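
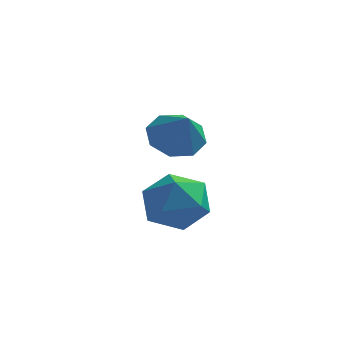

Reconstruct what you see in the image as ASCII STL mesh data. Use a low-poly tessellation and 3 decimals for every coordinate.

solid 
facet normal -0.393 0.538 -0.745
outer loop
vertex 0.961 -1.222 1.118
vertex 0.328 -1.935 0.937
vertex 0.331 -1.148 1.504
endloop
endfacet
facet normal 0.509 0.424 0.749
outer loop
vertex 0.961 -1.222 1.118
vertex 0.331 -1.148 1.504
vertex 0.892 -2.705 2.003
endloop
endfacet
facet normal -0.394 0.538 -0.745
outer loop
vertex 0.331 -1.148 1.504
vertex 0.328 -1.935 0.937
vertex -0.3 -1.535 1.558
endloop
endfacet
facet normal -0.087 0.275 0.957
outer loop
vertex 0.331 -1.148 1.504
vertex -0.3 -1.535 1.558
vertex 0.892 -2.705 2.003
endloop
endfacet
facet normal -0.394 0.538 -0.745
outer loop
vertex -0.3 -1.535 1.558
vertex 0.328 -1.935 0.937
vertex -0.563 -2.156 1.249
endloop
endfacet
facet normal -0.509 -0.201 0.837
outer loop
vertex -0.3 -1.535 1.558
vertex -0.563 -2.156 1.249
vertex 0.892 -2.705 2.003
endloop
endfacet
facet normal -0.394 0.538 -0.745
outer loop
vertex -0.563 -2.156 1.249
vertex 0.328 -1.935 0.937
vertex -0.304 -2.648 0.757
endloop
endfacet
facet normal -0.512 -0.727 0.458
outer loop
vertex -0.563 -2.156 1.249
vertex -0.304 -2.648 0.757
vertex 0.892 -2.705 2.003
endloop
endfacet
facet normal -0.395 0.538 -0.745
outer loop
vertex -0.304 -2.648 0.757
vertex 0.328 -1.935 0.937
vertex 0.325 -2.722 0.37
endloop
endfacet
facet normal -0.091 -0.995 0.042
outer loop
vertex -0.304 -2.648 0.757
vertex 0.325 -2.722 0.37
vertex 0.892 -2.705 2.003
endloop
endfacet
facet normal -0.393 0.539 -0.745
outer loop
vertex 0.325 -2.722 0.37
vertex 0.328 -1.935 0.937
vertex 0.957 -2.336 0.316
endloop
endfacet
facet normal 0.504 -0.848 -0.166
outer loop
vertex 0.325 -2.722 0.37
vertex 0.957 -2.336 0.316
vertex 0.892 -2.705 2.003
endloop
endfacet
facet normal -0.394 0.537 -0.746
outer loop
vertex 0.957 -2.336 0.316
vertex 0.328 -1.935 0.937
vertex 1.22 -1.714 0.625
endloop
endfacet
facet normal 0.928 -0.370 -0.045
outer loop
vertex 0.957 -2.336 0.316
vertex 1.22 -1.714 0.625
vertex 0.892 -2.705 2.003
endloop
endfacet
facet normal -0.394 0.539 -0.745
outer loop
vertex 1.22 -1.714 0.625
vertex 0.328 -1.935 0.937
vertex 0.961 -1.222 1.118
endloop
endfacet
facet normal 0.930 0.156 0.333
outer loop
vertex 1.22 -1.714 0.625
vertex 0.961 -1.222 1.118
vertex 0.892 -2.705 2.003
endloop
endfacet
facet normal -0.418 0.881 0.222
outer loop
vertex 0.401 -0.375 -2.16
vertex -0.707 -0.867 -2.292
vertex -0.159 -0.882 -1.203
endloop
endfacet
facet normal 0.212 0.807 0.551
outer loop
vertex 0.401 -0.375 -2.16
vertex -0.159 -0.882 -1.203
vertex 1.032 -1.072 -1.382
endloop
endfacet
facet normal 0.710 0.702 0.053
outer loop
vertex 0.401 -0.375 -2.16
vertex 1.032 -1.072 -1.382
vertex 1.221 -1.173 -2.583
endloop
endfacet
facet normal 0.390 0.711 -0.585
outer loop
vertex 0.401 -0.375 -2.16
vertex 1.221 -1.173 -2.583
vertex 0.146 -1.046 -3.145
endloop
endfacet
facet normal -0.308 0.822 -0.480
outer loop
vertex 0.401 -0.375 -2.16
vertex 0.146 -1.046 -3.145
vertex -0.707 -0.867 -2.292
endloop
endfacet
facet normal 0.179 0.221 0.959
outer loop
vertex 1.032 -1.072 -1.382
vertex -0.159 -0.882 -1.203
vertex 0.314 -1.994 -1.035
endloop
endfacet
facet normal -0.838 0.341 0.426
outer loop
vertex -0.159 -0.882 -1.203
vertex -0.707 -0.867 -2.292
vertex -0.761 -1.867 -1.597
endloop
endfacet
facet normal -0.659 0.246 -0.711
outer loop
vertex -0.707 -0.867 -2.292
vertex 0.146 -1.046 -3.145
vertex -0.572 -1.968 -2.798
endloop
endfacet
facet normal 0.468 0.066 -0.881
outer loop
vertex 0.146 -1.046 -3.145
vertex 1.221 -1.173 -2.583
vertex 0.619 -2.158 -2.977
endloop
endfacet
facet normal 0.987 0.052 0.151
outer loop
vertex 1.221 -1.173 -2.583
vertex 1.032 -1.072 -1.382
vertex 1.167 -2.173 -1.888
endloop
endfacet
facet normal -0.390 -0.711 0.585
outer loop
vertex 0.059 -2.665 -2.02
vertex 0.314 -1.994 -1.035
vertex -0.761 -1.867 -1.597
endloop
endfacet
facet normal -0.710 -0.702 -0.053
outer loop
vertex 0.059 -2.665 -2.02
vertex -0.761 -1.867 -1.597
vertex -0.572 -1.968 -2.798
endloop
endfacet
facet normal -0.212 -0.807 -0.551
outer loop
vertex 0.059 -2.665 -2.02
vertex -0.572 -1.968 -2.798
vertex 0.619 -2.158 -2.977
endloop
endfacet
facet normal 0.418 -0.881 -0.222
outer loop
vertex 0.059 -2.665 -2.02
vertex 0.619 -2.158 -2.977
vertex 1.167 -2.173 -1.888
endloop
endfacet
facet normal 0.308 -0.822 0.480
outer loop
vertex 0.059 -2.665 -2.02
vertex 1.167 -2.173 -1.888
vertex 0.314 -1.994 -1.035
endloop
endfacet
facet normal -0.468 -0.066 0.881
outer loop
vertex -0.761 -1.867 -1.597
vertex 0.314 -1.994 -1.035
vertex -0.159 -0.882 -1.203
endloop
endfacet
facet normal -0.987 -0.052 -0.151
outer loop
vertex -0.572 -1.968 -2.798
vertex -0.761 -1.867 -1.597
vertex -0.707 -0.867 -2.292
endloop
endfacet
facet normal -0.179 -0.221 -0.959
outer loop
vertex 0.619 -2.158 -2.977
vertex -0.572 -1.968 -2.798
vertex 0.146 -1.046 -3.145
endloop
endfacet
facet normal 0.838 -0.341 -0.426
outer loop
vertex 1.167 -2.173 -1.888
vertex 0.619 -2.158 -2.977
vertex 1.221 -1.173 -2.583
endloop
endfacet
facet normal 0.659 -0.246 0.711
outer loop
vertex 0.314 -1.994 -1.035
vertex 1.167 -2.173 -1.888
vertex 1.032 -1.072 -1.382
endloop
endfacet

endsolid


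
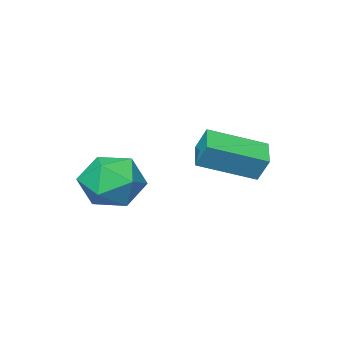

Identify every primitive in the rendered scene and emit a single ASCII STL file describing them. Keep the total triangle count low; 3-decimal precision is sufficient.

solid 
facet normal -0.780 0.526 -0.339
outer loop
vertex -4.143 -0.035 0.232
vertex -3.421 0.784 -0.16
vertex -4.082 -0.51 -0.645
endloop
endfacet
facet normal -0.623 -0.705 0.339
outer loop
vertex -2.459 -1.604 0.06
vertex -4.143 -0.035 0.232
vertex -4.082 -0.51 -0.645
endloop
endfacet
facet normal -0.780 0.526 -0.339
outer loop
vertex -4.082 -0.51 -0.645
vertex -3.421 0.784 -0.16
vertex -3.36 0.308 -1.038
endloop
endfacet
facet normal 0.061 -0.475 -0.878
outer loop
vertex -3.36 0.308 -1.038
vertex -2.459 -1.604 0.06
vertex -4.082 -0.51 -0.645
endloop
endfacet
facet normal -0.062 0.475 0.878
outer loop
vertex -4.143 -0.035 0.232
vertex -1.798 -0.31 0.545
vertex -3.421 0.784 -0.16
endloop
endfacet
facet normal -0.623 -0.705 0.339
outer loop
vertex -2.52 -1.128 0.938
vertex -4.143 -0.035 0.232
vertex -2.459 -1.604 0.06
endloop
endfacet
facet normal -0.061 0.476 0.877
outer loop
vertex -2.52 -1.128 0.938
vertex -1.798 -0.31 0.545
vertex -4.143 -0.035 0.232
endloop
endfacet
facet normal 0.623 0.705 -0.339
outer loop
vertex -3.421 0.784 -0.16
vertex -1.798 -0.31 0.545
vertex -3.36 0.308 -1.038
endloop
endfacet
facet normal 0.062 -0.475 -0.878
outer loop
vertex -1.737 -0.785 -0.332
vertex -2.459 -1.604 0.06
vertex -3.36 0.308 -1.038
endloop
endfacet
facet normal 0.622 0.705 -0.339
outer loop
vertex -3.36 0.308 -1.038
vertex -1.798 -0.31 0.545
vertex -1.737 -0.785 -0.332
endloop
endfacet
facet normal 0.780 -0.526 0.339
outer loop
vertex -1.737 -0.785 -0.332
vertex -2.52 -1.128 0.938
vertex -2.459 -1.604 0.06
endloop
endfacet
facet normal 0.780 -0.526 0.339
outer loop
vertex -1.798 -0.31 0.545
vertex -2.52 -1.128 0.938
vertex -1.737 -0.785 -0.332
endloop
endfacet
facet normal 0.051 0.609 0.792
outer loop
vertex 0.172 -1.52 -0.79
vertex -0.442 -2.297 -0.153
vertex 0.734 -2.357 -0.182
endloop
endfacet
facet normal 0.622 0.688 0.372
outer loop
vertex 0.172 -1.52 -0.79
vertex 0.734 -2.357 -0.182
vertex 1.086 -2.085 -1.273
endloop
endfacet
facet normal 0.395 0.876 -0.277
outer loop
vertex 0.172 -1.52 -0.79
vertex 1.086 -2.085 -1.273
vertex 0.127 -1.857 -1.918
endloop
endfacet
facet normal -0.317 0.912 -0.260
outer loop
vertex 0.172 -1.52 -0.79
vertex 0.127 -1.857 -1.918
vertex -0.817 -1.988 -1.226
endloop
endfacet
facet normal -0.530 0.747 0.401
outer loop
vertex 0.172 -1.52 -0.79
vertex -0.817 -1.988 -1.226
vertex -0.442 -2.297 -0.153
endloop
endfacet
facet normal 0.946 0.055 0.319
outer loop
vertex 1.086 -2.085 -1.273
vertex 0.734 -2.357 -0.182
vertex 1.037 -3.212 -0.934
endloop
endfacet
facet normal 0.021 -0.074 0.997
outer loop
vertex 0.734 -2.357 -0.182
vertex -0.442 -2.297 -0.153
vertex 0.093 -3.343 -0.242
endloop
endfacet
facet normal -0.919 0.150 0.364
outer loop
vertex -0.442 -2.297 -0.153
vertex -0.817 -1.988 -1.226
vertex -0.866 -3.115 -0.887
endloop
endfacet
facet normal -0.574 0.416 -0.705
outer loop
vertex -0.817 -1.988 -1.226
vertex 0.127 -1.857 -1.918
vertex -0.514 -2.843 -1.978
endloop
endfacet
facet normal 0.578 0.358 -0.733
outer loop
vertex 0.127 -1.857 -1.918
vertex 1.086 -2.085 -1.273
vertex 0.662 -2.903 -2.007
endloop
endfacet
facet normal 0.317 -0.912 0.260
outer loop
vertex 0.048 -3.68 -1.37
vertex 1.037 -3.212 -0.934
vertex 0.093 -3.343 -0.242
endloop
endfacet
facet normal -0.395 -0.876 0.277
outer loop
vertex 0.048 -3.68 -1.37
vertex 0.093 -3.343 -0.242
vertex -0.866 -3.115 -0.887
endloop
endfacet
facet normal -0.622 -0.688 -0.372
outer loop
vertex 0.048 -3.68 -1.37
vertex -0.866 -3.115 -0.887
vertex -0.514 -2.843 -1.978
endloop
endfacet
facet normal -0.051 -0.609 -0.792
outer loop
vertex 0.048 -3.68 -1.37
vertex -0.514 -2.843 -1.978
vertex 0.662 -2.903 -2.007
endloop
endfacet
facet normal 0.530 -0.747 -0.401
outer loop
vertex 0.048 -3.68 -1.37
vertex 0.662 -2.903 -2.007
vertex 1.037 -3.212 -0.934
endloop
endfacet
facet normal 0.574 -0.416 0.705
outer loop
vertex 0.093 -3.343 -0.242
vertex 1.037 -3.212 -0.934
vertex 0.734 -2.357 -0.182
endloop
endfacet
facet normal -0.578 -0.358 0.733
outer loop
vertex -0.866 -3.115 -0.887
vertex 0.093 -3.343 -0.242
vertex -0.442 -2.297 -0.153
endloop
endfacet
facet normal -0.946 -0.055 -0.319
outer loop
vertex -0.514 -2.843 -1.978
vertex -0.866 -3.115 -0.887
vertex -0.817 -1.988 -1.226
endloop
endfacet
facet normal -0.021 0.074 -0.997
outer loop
vertex 0.662 -2.903 -2.007
vertex -0.514 -2.843 -1.978
vertex 0.127 -1.857 -1.918
endloop
endfacet
facet normal 0.919 -0.150 -0.364
outer loop
vertex 1.037 -3.212 -0.934
vertex 0.662 -2.903 -2.007
vertex 1.086 -2.085 -1.273
endloop
endfacet

endsolid


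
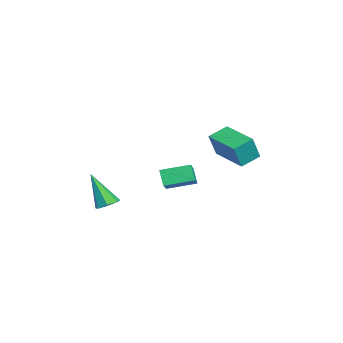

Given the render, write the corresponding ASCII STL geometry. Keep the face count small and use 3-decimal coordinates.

solid 
facet normal -0.803 -0.588 0.102
outer loop
vertex 1.115 1.448 2.35
vertex 0.558 2.283 2.777
vertex 0.701 1.8 1.125
endloop
endfacet
facet normal 0.510 -0.765 -0.392
outer loop
vertex 2.282 2.957 0.923
vertex 1.115 1.448 2.35
vertex 0.701 1.8 1.125
endloop
endfacet
facet normal -0.802 -0.588 0.103
outer loop
vertex 0.701 1.8 1.125
vertex 0.558 2.283 2.777
vertex 0.144 2.634 1.552
endloop
endfacet
facet normal -0.309 0.262 -0.914
outer loop
vertex 0.144 2.634 1.552
vertex 2.282 2.957 0.923
vertex 0.701 1.8 1.125
endloop
endfacet
facet normal 0.308 -0.262 0.914
outer loop
vertex 1.115 1.448 2.35
vertex 2.139 3.44 2.575
vertex 0.558 2.283 2.777
endloop
endfacet
facet normal 0.511 -0.765 -0.392
outer loop
vertex 2.696 2.606 2.148
vertex 1.115 1.448 2.35
vertex 2.282 2.957 0.923
endloop
endfacet
facet normal 0.309 -0.262 0.914
outer loop
vertex 2.696 2.606 2.148
vertex 2.139 3.44 2.575
vertex 1.115 1.448 2.35
endloop
endfacet
facet normal -0.510 0.766 0.392
outer loop
vertex 0.558 2.283 2.777
vertex 2.139 3.44 2.575
vertex 0.144 2.634 1.552
endloop
endfacet
facet normal -0.309 0.262 -0.914
outer loop
vertex 1.725 3.792 1.35
vertex 2.282 2.957 0.923
vertex 0.144 2.634 1.552
endloop
endfacet
facet normal -0.510 0.765 0.392
outer loop
vertex 0.144 2.634 1.552
vertex 2.139 3.44 2.575
vertex 1.725 3.792 1.35
endloop
endfacet
facet normal 0.802 0.588 -0.103
outer loop
vertex 1.725 3.792 1.35
vertex 2.696 2.606 2.148
vertex 2.282 2.957 0.923
endloop
endfacet
facet normal 0.802 0.588 -0.102
outer loop
vertex 2.139 3.44 2.575
vertex 2.696 2.606 2.148
vertex 1.725 3.792 1.35
endloop
endfacet
facet normal -0.505 -0.220 0.834
outer loop
vertex 0.97 -0.793 0.135
vertex 0.884 0.648 0.463
vertex -0.064 -0.717 -0.471
endloop
endfacet
facet normal 0.058 -0.973 -0.222
outer loop
vertex 0.416 -0.508 -1.263
vertex 0.97 -0.793 0.135
vertex -0.064 -0.717 -0.471
endloop
endfacet
facet normal -0.505 -0.221 0.835
outer loop
vertex -0.064 -0.717 -0.471
vertex 0.884 0.648 0.463
vertex -0.15 0.724 -0.142
endloop
endfacet
facet normal -0.861 0.064 -0.505
outer loop
vertex -0.15 0.724 -0.142
vertex 0.416 -0.508 -1.263
vertex -0.064 -0.717 -0.471
endloop
endfacet
facet normal 0.861 -0.064 0.505
outer loop
vertex 0.97 -0.793 0.135
vertex 1.364 0.857 -0.329
vertex 0.884 0.648 0.463
endloop
endfacet
facet normal 0.058 -0.973 -0.221
outer loop
vertex 1.45 -0.584 -0.658
vertex 0.97 -0.793 0.135
vertex 0.416 -0.508 -1.263
endloop
endfacet
facet normal 0.861 -0.064 0.504
outer loop
vertex 1.45 -0.584 -0.658
vertex 1.364 0.857 -0.329
vertex 0.97 -0.793 0.135
endloop
endfacet
facet normal -0.058 0.973 0.222
outer loop
vertex 0.884 0.648 0.463
vertex 1.364 0.857 -0.329
vertex -0.15 0.724 -0.142
endloop
endfacet
facet normal -0.861 0.063 -0.504
outer loop
vertex 0.33 0.933 -0.935
vertex 0.416 -0.508 -1.263
vertex -0.15 0.724 -0.142
endloop
endfacet
facet normal -0.058 0.973 0.221
outer loop
vertex -0.15 0.724 -0.142
vertex 1.364 0.857 -0.329
vertex 0.33 0.933 -0.935
endloop
endfacet
facet normal 0.505 0.220 -0.835
outer loop
vertex 0.33 0.933 -0.935
vertex 1.45 -0.584 -0.658
vertex 0.416 -0.508 -1.263
endloop
endfacet
facet normal 0.505 0.221 -0.834
outer loop
vertex 1.364 0.857 -0.329
vertex 1.45 -0.584 -0.658
vertex 0.33 0.933 -0.935
endloop
endfacet
facet normal 0.224 0.410 -0.884
outer loop
vertex 3.715 -3.41 -1.215
vertex 3.276 -2.995 -1.134
vertex 3.863 -2.964 -0.971
endloop
endfacet
facet normal 0.837 -0.449 0.313
outer loop
vertex 3.715 -3.41 -1.215
vertex 3.863 -2.964 -0.971
vertex 2.844 -3.785 0.574
endloop
endfacet
facet normal 0.224 0.409 -0.885
outer loop
vertex 3.863 -2.964 -0.971
vertex 3.276 -2.995 -1.134
vertex 3.568 -2.541 -0.85
endloop
endfacet
facet normal 0.708 0.313 0.633
outer loop
vertex 3.863 -2.964 -0.971
vertex 3.568 -2.541 -0.85
vertex 2.844 -3.785 0.574
endloop
endfacet
facet normal 0.223 0.410 -0.884
outer loop
vertex 3.568 -2.541 -0.85
vertex 3.276 -2.995 -1.134
vertex 3.054 -2.46 -0.942
endloop
endfacet
facet normal 0.001 0.753 0.658
outer loop
vertex 3.568 -2.541 -0.85
vertex 3.054 -2.46 -0.942
vertex 2.844 -3.785 0.574
endloop
endfacet
facet normal 0.223 0.410 -0.884
outer loop
vertex 3.054 -2.46 -0.942
vertex 3.276 -2.995 -1.134
vertex 2.706 -2.782 -1.179
endloop
endfacet
facet normal -0.754 0.543 0.370
outer loop
vertex 3.054 -2.46 -0.942
vertex 2.706 -2.782 -1.179
vertex 2.844 -3.785 0.574
endloop
endfacet
facet normal 0.223 0.410 -0.884
outer loop
vertex 2.706 -2.782 -1.179
vertex 3.276 -2.995 -1.134
vertex 2.788 -3.264 -1.382
endloop
endfacet
facet normal -0.987 -0.162 -0.015
outer loop
vertex 2.706 -2.782 -1.179
vertex 2.788 -3.264 -1.382
vertex 2.844 -3.785 0.574
endloop
endfacet
facet normal 0.225 0.408 -0.885
outer loop
vertex 2.788 -3.264 -1.382
vertex 3.276 -2.995 -1.134
vertex 3.237 -3.544 -1.397
endloop
endfacet
facet normal -0.523 -0.827 -0.205
outer loop
vertex 2.788 -3.264 -1.382
vertex 3.237 -3.544 -1.397
vertex 2.844 -3.785 0.574
endloop
endfacet
facet normal 0.223 0.408 -0.885
outer loop
vertex 3.237 -3.544 -1.397
vertex 3.276 -2.995 -1.134
vertex 3.715 -3.41 -1.215
endloop
endfacet
facet normal 0.290 -0.955 -0.059
outer loop
vertex 3.237 -3.544 -1.397
vertex 3.715 -3.41 -1.215
vertex 2.844 -3.785 0.574
endloop
endfacet

endsolid


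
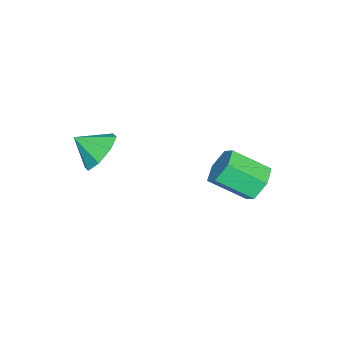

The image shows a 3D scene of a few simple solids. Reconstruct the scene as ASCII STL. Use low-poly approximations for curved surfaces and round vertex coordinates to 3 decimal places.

solid 
facet normal -0.205 0.822 -0.530
outer loop
vertex -1.034 2.88 -3.394
vertex -1.405 3.233 -2.703
vertex -0.565 3.35 -2.847
endloop
endfacet
facet normal 0.813 -0.159 -0.561
outer loop
vertex -1.034 2.88 -3.394
vertex -0.565 3.35 -2.847
vertex -0.684 1.473 -2.488
endloop
endfacet
facet normal 0.813 -0.159 -0.560
outer loop
vertex -0.684 1.473 -2.488
vertex -0.565 3.35 -2.847
vertex -0.215 1.943 -1.94
endloop
endfacet
facet normal 0.204 -0.823 0.531
outer loop
vertex -0.684 1.473 -2.488
vertex -0.215 1.943 -1.94
vertex -1.055 1.827 -1.797
endloop
endfacet
facet normal -0.205 0.822 -0.530
outer loop
vertex -0.565 3.35 -2.847
vertex -1.405 3.233 -2.703
vertex -0.936 3.703 -2.156
endloop
endfacet
facet normal 0.879 0.393 0.271
outer loop
vertex -0.565 3.35 -2.847
vertex -0.936 3.703 -2.156
vertex -0.215 1.943 -1.94
endloop
endfacet
facet normal 0.879 0.393 0.271
outer loop
vertex -0.215 1.943 -1.94
vertex -0.936 3.703 -2.156
vertex -0.586 2.296 -1.249
endloop
endfacet
facet normal 0.204 -0.823 0.530
outer loop
vertex -0.215 1.943 -1.94
vertex -0.586 2.296 -1.249
vertex -1.055 1.827 -1.797
endloop
endfacet
facet normal -0.205 0.822 -0.531
outer loop
vertex -0.936 3.703 -2.156
vertex -1.405 3.233 -2.703
vertex -1.776 3.587 -2.012
endloop
endfacet
facet normal 0.066 0.552 0.831
outer loop
vertex -0.936 3.703 -2.156
vertex -1.776 3.587 -2.012
vertex -0.586 2.296 -1.249
endloop
endfacet
facet normal 0.065 0.552 0.831
outer loop
vertex -0.586 2.296 -1.249
vertex -1.776 3.587 -2.012
vertex -1.426 2.18 -1.106
endloop
endfacet
facet normal 0.204 -0.823 0.530
outer loop
vertex -0.586 2.296 -1.249
vertex -1.426 2.18 -1.106
vertex -1.055 1.827 -1.797
endloop
endfacet
facet normal -0.204 0.823 -0.531
outer loop
vertex -1.776 3.587 -2.012
vertex -1.405 3.233 -2.703
vertex -2.245 3.117 -2.56
endloop
endfacet
facet normal -0.813 0.158 0.560
outer loop
vertex -1.776 3.587 -2.012
vertex -2.245 3.117 -2.56
vertex -1.426 2.18 -1.106
endloop
endfacet
facet normal -0.813 0.159 0.560
outer loop
vertex -1.426 2.18 -1.106
vertex -2.245 3.117 -2.56
vertex -1.895 1.71 -1.653
endloop
endfacet
facet normal 0.205 -0.822 0.530
outer loop
vertex -1.426 2.18 -1.106
vertex -1.895 1.71 -1.653
vertex -1.055 1.827 -1.797
endloop
endfacet
facet normal -0.204 0.823 -0.530
outer loop
vertex -2.245 3.117 -2.56
vertex -1.405 3.233 -2.703
vertex -1.874 2.764 -3.251
endloop
endfacet
facet normal -0.879 -0.393 -0.271
outer loop
vertex -2.245 3.117 -2.56
vertex -1.874 2.764 -3.251
vertex -1.895 1.71 -1.653
endloop
endfacet
facet normal -0.879 -0.393 -0.271
outer loop
vertex -1.895 1.71 -1.653
vertex -1.874 2.764 -3.251
vertex -1.524 1.357 -2.344
endloop
endfacet
facet normal 0.205 -0.822 0.530
outer loop
vertex -1.895 1.71 -1.653
vertex -1.524 1.357 -2.344
vertex -1.055 1.827 -1.797
endloop
endfacet
facet normal -0.204 0.823 -0.530
outer loop
vertex -1.874 2.764 -3.251
vertex -1.405 3.233 -2.703
vertex -1.034 2.88 -3.394
endloop
endfacet
facet normal -0.065 -0.552 -0.831
outer loop
vertex -1.874 2.764 -3.251
vertex -1.034 2.88 -3.394
vertex -1.524 1.357 -2.344
endloop
endfacet
facet normal -0.066 -0.552 -0.831
outer loop
vertex -1.524 1.357 -2.344
vertex -1.034 2.88 -3.394
vertex -0.684 1.473 -2.488
endloop
endfacet
facet normal 0.205 -0.822 0.531
outer loop
vertex -1.524 1.357 -2.344
vertex -0.684 1.473 -2.488
vertex -1.055 1.827 -1.797
endloop
endfacet
facet normal -0.166 0.792 -0.588
outer loop
vertex 3.293 -0.626 1.856
vertex 2.904 -1.181 1.219
vertex 2.592 -0.702 1.952
endloop
endfacet
facet normal 0.134 0.012 0.991
outer loop
vertex 3.293 -0.626 1.856
vertex 2.592 -0.702 1.952
vertex 3.096 -2.099 1.901
endloop
endfacet
facet normal -0.166 0.792 -0.588
outer loop
vertex 2.592 -0.702 1.952
vertex 2.904 -1.181 1.219
vertex 2.073 -1.058 1.619
endloop
endfacet
facet normal -0.435 -0.189 0.880
outer loop
vertex 2.592 -0.702 1.952
vertex 2.073 -1.058 1.619
vertex 3.096 -2.099 1.901
endloop
endfacet
facet normal -0.166 0.792 -0.588
outer loop
vertex 2.073 -1.058 1.619
vertex 2.904 -1.181 1.219
vertex 2.041 -1.486 1.052
endloop
endfacet
facet normal -0.693 -0.556 0.459
outer loop
vertex 2.073 -1.058 1.619
vertex 2.041 -1.486 1.052
vertex 3.096 -2.099 1.901
endloop
endfacet
facet normal -0.166 0.792 -0.588
outer loop
vertex 2.041 -1.486 1.052
vertex 2.904 -1.181 1.219
vertex 2.514 -1.736 0.582
endloop
endfacet
facet normal -0.487 -0.873 -0.025
outer loop
vertex 2.041 -1.486 1.052
vertex 2.514 -1.736 0.582
vertex 3.096 -2.099 1.901
endloop
endfacet
facet normal -0.166 0.792 -0.588
outer loop
vertex 2.514 -1.736 0.582
vertex 2.904 -1.181 1.219
vertex 3.215 -1.66 0.486
endloop
endfacet
facet normal 0.064 -0.955 -0.291
outer loop
vertex 2.514 -1.736 0.582
vertex 3.215 -1.66 0.486
vertex 3.096 -2.099 1.901
endloop
endfacet
facet normal -0.167 0.791 -0.588
outer loop
vertex 3.215 -1.66 0.486
vertex 2.904 -1.181 1.219
vertex 3.734 -1.304 0.818
endloop
endfacet
facet normal 0.632 -0.753 -0.181
outer loop
vertex 3.215 -1.66 0.486
vertex 3.734 -1.304 0.818
vertex 3.096 -2.099 1.901
endloop
endfacet
facet normal -0.166 0.792 -0.587
outer loop
vertex 3.734 -1.304 0.818
vertex 2.904 -1.181 1.219
vertex 3.766 -0.876 1.386
endloop
endfacet
facet normal 0.890 -0.386 0.241
outer loop
vertex 3.734 -1.304 0.818
vertex 3.766 -0.876 1.386
vertex 3.096 -2.099 1.901
endloop
endfacet
facet normal -0.166 0.791 -0.588
outer loop
vertex 3.766 -0.876 1.386
vertex 2.904 -1.181 1.219
vertex 3.293 -0.626 1.856
endloop
endfacet
facet normal 0.684 -0.069 0.726
outer loop
vertex 3.766 -0.876 1.386
vertex 3.293 -0.626 1.856
vertex 3.096 -2.099 1.901
endloop
endfacet

endsolid


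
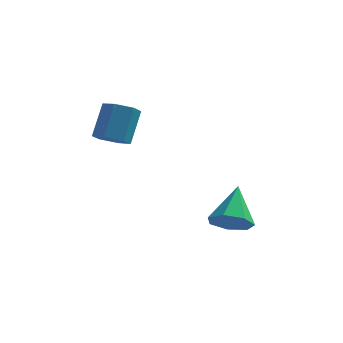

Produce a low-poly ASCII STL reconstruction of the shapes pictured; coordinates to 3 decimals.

solid 
facet normal -0.008 -0.753 -0.657
outer loop
vertex 2.888 -3.91 -3.066
vertex 2.342 -4.385 -2.515
vertex 2.113 -3.805 -3.177
endloop
endfacet
facet normal 0.181 0.890 -0.419
outer loop
vertex 2.888 -3.91 -3.066
vertex 2.113 -3.805 -3.177
vertex 2.358 -2.955 -1.265
endloop
endfacet
facet normal -0.008 -0.754 -0.657
outer loop
vertex 2.113 -3.805 -3.177
vertex 2.342 -4.385 -2.515
vertex 1.511 -4.137 -2.789
endloop
endfacet
facet normal -0.590 0.763 -0.263
outer loop
vertex 2.113 -3.805 -3.177
vertex 1.511 -4.137 -2.789
vertex 2.358 -2.955 -1.265
endloop
endfacet
facet normal -0.008 -0.753 -0.658
outer loop
vertex 1.511 -4.137 -2.789
vertex 2.342 -4.385 -2.515
vertex 1.534 -4.656 -2.195
endloop
endfacet
facet normal -0.914 0.287 0.286
outer loop
vertex 1.511 -4.137 -2.789
vertex 1.534 -4.656 -2.195
vertex 2.358 -2.955 -1.265
endloop
endfacet
facet normal -0.008 -0.752 -0.659
outer loop
vertex 1.534 -4.656 -2.195
vertex 2.342 -4.385 -2.515
vertex 2.166 -4.972 -1.842
endloop
endfacet
facet normal -0.547 -0.182 0.817
outer loop
vertex 1.534 -4.656 -2.195
vertex 2.166 -4.972 -1.842
vertex 2.358 -2.955 -1.265
endloop
endfacet
facet normal -0.009 -0.752 -0.659
outer loop
vertex 2.166 -4.972 -1.842
vertex 2.342 -4.385 -2.515
vertex 2.931 -4.846 -1.996
endloop
endfacet
facet normal 0.234 -0.288 0.929
outer loop
vertex 2.166 -4.972 -1.842
vertex 2.931 -4.846 -1.996
vertex 2.358 -2.955 -1.265
endloop
endfacet
facet normal -0.009 -0.753 -0.658
outer loop
vertex 2.931 -4.846 -1.996
vertex 2.342 -4.385 -2.515
vertex 3.252 -4.373 -2.541
endloop
endfacet
facet normal 0.842 0.047 0.537
outer loop
vertex 2.931 -4.846 -1.996
vertex 3.252 -4.373 -2.541
vertex 2.358 -2.955 -1.265
endloop
endfacet
facet normal -0.009 -0.753 -0.658
outer loop
vertex 3.252 -4.373 -2.541
vertex 2.342 -4.385 -2.515
vertex 2.888 -3.91 -3.066
endloop
endfacet
facet normal 0.818 0.572 -0.063
outer loop
vertex 3.252 -4.373 -2.541
vertex 2.888 -3.91 -3.066
vertex 2.358 -2.955 -1.265
endloop
endfacet
facet normal -0.123 -0.537 -0.835
outer loop
vertex -1.737 -4.258 1.318
vertex -2.311 -3.818 1.12
vertex -1.614 -3.644 0.905
endloop
endfacet
facet normal 0.979 -0.205 -0.014
outer loop
vertex -1.737 -4.258 1.318
vertex -1.614 -3.644 0.905
vertex -1.534 -3.382 2.678
endloop
endfacet
facet normal 0.979 -0.204 -0.014
outer loop
vertex -1.534 -3.382 2.678
vertex -1.614 -3.644 0.905
vertex -1.412 -2.769 2.264
endloop
endfacet
facet normal 0.125 0.538 0.834
outer loop
vertex -1.534 -3.382 2.678
vertex -1.412 -2.769 2.264
vertex -2.109 -2.942 2.48
endloop
endfacet
facet normal -0.123 -0.537 -0.835
outer loop
vertex -1.614 -3.644 0.905
vertex -2.311 -3.818 1.12
vertex -2.188 -3.204 0.707
endloop
endfacet
facet normal 0.631 0.606 -0.484
outer loop
vertex -1.614 -3.644 0.905
vertex -2.188 -3.204 0.707
vertex -1.412 -2.769 2.264
endloop
endfacet
facet normal 0.631 0.606 -0.484
outer loop
vertex -1.412 -2.769 2.264
vertex -2.188 -3.204 0.707
vertex -1.986 -2.329 2.066
endloop
endfacet
facet normal 0.125 0.538 0.834
outer loop
vertex -1.412 -2.769 2.264
vertex -1.986 -2.329 2.066
vertex -2.109 -2.942 2.48
endloop
endfacet
facet normal -0.123 -0.537 -0.835
outer loop
vertex -2.188 -3.204 0.707
vertex -2.311 -3.818 1.12
vertex -2.886 -3.378 0.922
endloop
endfacet
facet normal -0.347 0.811 -0.471
outer loop
vertex -2.188 -3.204 0.707
vertex -2.886 -3.378 0.922
vertex -1.986 -2.329 2.066
endloop
endfacet
facet normal -0.347 0.811 -0.471
outer loop
vertex -1.986 -2.329 2.066
vertex -2.886 -3.378 0.922
vertex -2.683 -2.502 2.282
endloop
endfacet
facet normal 0.125 0.538 0.834
outer loop
vertex -1.986 -2.329 2.066
vertex -2.683 -2.502 2.282
vertex -2.109 -2.942 2.48
endloop
endfacet
facet normal -0.125 -0.538 -0.834
outer loop
vertex -2.886 -3.378 0.922
vertex -2.311 -3.818 1.12
vertex -3.008 -3.991 1.336
endloop
endfacet
facet normal -0.979 0.205 0.014
outer loop
vertex -2.886 -3.378 0.922
vertex -3.008 -3.991 1.336
vertex -2.683 -2.502 2.282
endloop
endfacet
facet normal -0.979 0.205 0.013
outer loop
vertex -2.683 -2.502 2.282
vertex -3.008 -3.991 1.336
vertex -2.806 -3.116 2.695
endloop
endfacet
facet normal 0.123 0.537 0.835
outer loop
vertex -2.683 -2.502 2.282
vertex -2.806 -3.116 2.695
vertex -2.109 -2.942 2.48
endloop
endfacet
facet normal -0.125 -0.538 -0.834
outer loop
vertex -3.008 -3.991 1.336
vertex -2.311 -3.818 1.12
vertex -2.434 -4.431 1.534
endloop
endfacet
facet normal -0.631 -0.606 0.484
outer loop
vertex -3.008 -3.991 1.336
vertex -2.434 -4.431 1.534
vertex -2.806 -3.116 2.695
endloop
endfacet
facet normal -0.631 -0.606 0.484
outer loop
vertex -2.806 -3.116 2.695
vertex -2.434 -4.431 1.534
vertex -2.232 -3.556 2.893
endloop
endfacet
facet normal 0.123 0.537 0.835
outer loop
vertex -2.806 -3.116 2.695
vertex -2.232 -3.556 2.893
vertex -2.109 -2.942 2.48
endloop
endfacet
facet normal -0.125 -0.538 -0.834
outer loop
vertex -2.434 -4.431 1.534
vertex -2.311 -3.818 1.12
vertex -1.737 -4.258 1.318
endloop
endfacet
facet normal 0.347 -0.811 0.471
outer loop
vertex -2.434 -4.431 1.534
vertex -1.737 -4.258 1.318
vertex -2.232 -3.556 2.893
endloop
endfacet
facet normal 0.347 -0.811 0.471
outer loop
vertex -2.232 -3.556 2.893
vertex -1.737 -4.258 1.318
vertex -1.534 -3.382 2.678
endloop
endfacet
facet normal 0.123 0.537 0.835
outer loop
vertex -2.232 -3.556 2.893
vertex -1.534 -3.382 2.678
vertex -2.109 -2.942 2.48
endloop
endfacet

endsolid


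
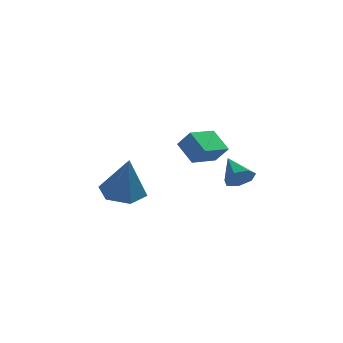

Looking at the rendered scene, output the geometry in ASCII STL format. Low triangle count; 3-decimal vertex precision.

solid 
facet normal -0.546 -0.823 0.156
outer loop
vertex 0.169 0.378 3.075
vertex -0.524 0.976 3.804
vertex -0.382 0.609 2.362
endloop
endfacet
facet normal 0.593 -0.510 -0.623
outer loop
vertex 0.344 1.704 2.156
vertex 0.169 0.378 3.075
vertex -0.382 0.609 2.362
endloop
endfacet
facet normal -0.546 -0.823 0.156
outer loop
vertex -0.382 0.609 2.362
vertex -0.524 0.976 3.804
vertex -1.075 1.207 3.092
endloop
endfacet
facet normal -0.593 0.249 -0.766
outer loop
vertex -1.075 1.207 3.092
vertex 0.344 1.704 2.156
vertex -0.382 0.609 2.362
endloop
endfacet
facet normal 0.592 -0.248 0.767
outer loop
vertex 0.169 0.378 3.075
vertex 0.202 2.071 3.598
vertex -0.524 0.976 3.804
endloop
endfacet
facet normal 0.592 -0.510 -0.624
outer loop
vertex 0.895 1.473 2.868
vertex 0.169 0.378 3.075
vertex 0.344 1.704 2.156
endloop
endfacet
facet normal 0.593 -0.248 0.766
outer loop
vertex 0.895 1.473 2.868
vertex 0.202 2.071 3.598
vertex 0.169 0.378 3.075
endloop
endfacet
facet normal -0.592 0.510 0.624
outer loop
vertex -0.524 0.976 3.804
vertex 0.202 2.071 3.598
vertex -1.075 1.207 3.092
endloop
endfacet
facet normal -0.592 0.248 -0.767
outer loop
vertex -0.349 2.302 2.885
vertex 0.344 1.704 2.156
vertex -1.075 1.207 3.092
endloop
endfacet
facet normal -0.592 0.511 0.623
outer loop
vertex -1.075 1.207 3.092
vertex 0.202 2.071 3.598
vertex -0.349 2.302 2.885
endloop
endfacet
facet normal 0.546 0.823 -0.156
outer loop
vertex -0.349 2.302 2.885
vertex 0.895 1.473 2.868
vertex 0.344 1.704 2.156
endloop
endfacet
facet normal 0.546 0.823 -0.156
outer loop
vertex 0.202 2.071 3.598
vertex 0.895 1.473 2.868
vertex -0.349 2.302 2.885
endloop
endfacet
facet normal -0.197 0.291 -0.936
outer loop
vertex -3.011 1.528 -0.37
vertex -3.494 2.331 -0.019
vertex -2.513 2.381 -0.21
endloop
endfacet
facet normal 0.855 -0.513 0.073
outer loop
vertex -3.011 1.528 -0.37
vertex -2.513 2.381 -0.21
vertex -3.086 1.729 1.919
endloop
endfacet
facet normal -0.197 0.291 -0.936
outer loop
vertex -2.513 2.381 -0.21
vertex -3.494 2.331 -0.019
vertex -2.996 3.183 0.141
endloop
endfacet
facet normal 0.863 0.369 0.345
outer loop
vertex -2.513 2.381 -0.21
vertex -2.996 3.183 0.141
vertex -3.086 1.729 1.919
endloop
endfacet
facet normal -0.196 0.291 -0.937
outer loop
vertex -2.996 3.183 0.141
vertex -3.494 2.331 -0.019
vertex -3.977 3.133 0.331
endloop
endfacet
facet normal 0.083 0.769 0.633
outer loop
vertex -2.996 3.183 0.141
vertex -3.977 3.133 0.331
vertex -3.086 1.729 1.919
endloop
endfacet
facet normal -0.197 0.290 -0.937
outer loop
vertex -3.977 3.133 0.331
vertex -3.494 2.331 -0.019
vertex -4.474 2.28 0.171
endloop
endfacet
facet normal -0.704 0.288 0.650
outer loop
vertex -3.977 3.133 0.331
vertex -4.474 2.28 0.171
vertex -3.086 1.729 1.919
endloop
endfacet
facet normal -0.197 0.290 -0.937
outer loop
vertex -4.474 2.28 0.171
vertex -3.494 2.331 -0.019
vertex -3.991 1.478 -0.179
endloop
endfacet
facet normal -0.711 -0.593 0.378
outer loop
vertex -4.474 2.28 0.171
vertex -3.991 1.478 -0.179
vertex -3.086 1.729 1.919
endloop
endfacet
facet normal -0.197 0.291 -0.936
outer loop
vertex -3.991 1.478 -0.179
vertex -3.494 2.331 -0.019
vertex -3.011 1.528 -0.37
endloop
endfacet
facet normal 0.068 -0.994 0.089
outer loop
vertex -3.991 1.478 -0.179
vertex -3.011 1.528 -0.37
vertex -3.086 1.729 1.919
endloop
endfacet
facet normal 0.478 -0.671 -0.567
outer loop
vertex 1.868 1.048 1.417
vertex 1.488 0.568 1.664
vertex 1.382 0.943 1.131
endloop
endfacet
facet normal 0.009 0.934 -0.358
outer loop
vertex 1.868 1.048 1.417
vertex 1.382 0.943 1.131
vertex 0.872 1.432 2.396
endloop
endfacet
facet normal 0.478 -0.671 -0.567
outer loop
vertex 1.382 0.943 1.131
vertex 1.488 0.568 1.664
vertex 0.977 0.556 1.247
endloop
endfacet
facet normal -0.672 0.558 -0.487
outer loop
vertex 1.382 0.943 1.131
vertex 0.977 0.556 1.247
vertex 0.872 1.432 2.396
endloop
endfacet
facet normal 0.479 -0.670 -0.567
outer loop
vertex 0.977 0.556 1.247
vertex 1.488 0.568 1.664
vertex 0.956 0.177 1.677
endloop
endfacet
facet normal -0.997 -0.026 -0.071
outer loop
vertex 0.977 0.556 1.247
vertex 0.956 0.177 1.677
vertex 0.872 1.432 2.396
endloop
endfacet
facet normal 0.478 -0.670 -0.568
outer loop
vertex 0.956 0.177 1.677
vertex 1.488 0.568 1.664
vertex 1.337 0.093 2.097
endloop
endfacet
facet normal -0.722 -0.380 0.579
outer loop
vertex 0.956 0.177 1.677
vertex 1.337 0.093 2.097
vertex 0.872 1.432 2.396
endloop
endfacet
facet normal 0.478 -0.670 -0.568
outer loop
vertex 1.337 0.093 2.097
vertex 1.488 0.568 1.664
vertex 1.831 0.366 2.191
endloop
endfacet
facet normal -0.054 -0.236 0.970
outer loop
vertex 1.337 0.093 2.097
vertex 1.831 0.366 2.191
vertex 0.872 1.432 2.396
endloop
endfacet
facet normal 0.477 -0.671 -0.568
outer loop
vertex 1.831 0.366 2.191
vertex 1.488 0.568 1.664
vertex 2.068 0.791 1.888
endloop
endfacet
facet normal 0.504 0.297 0.811
outer loop
vertex 1.831 0.366 2.191
vertex 2.068 0.791 1.888
vertex 0.872 1.432 2.396
endloop
endfacet
facet normal 0.477 -0.670 -0.568
outer loop
vertex 2.068 0.791 1.888
vertex 1.488 0.568 1.664
vertex 1.868 1.048 1.417
endloop
endfacet
facet normal 0.532 0.818 0.220
outer loop
vertex 2.068 0.791 1.888
vertex 1.868 1.048 1.417
vertex 0.872 1.432 2.396
endloop
endfacet

endsolid


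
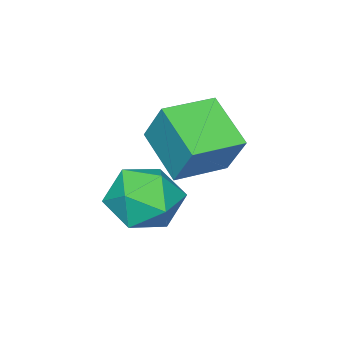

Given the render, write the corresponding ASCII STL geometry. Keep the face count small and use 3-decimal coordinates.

solid 
facet normal -0.993 0.117 0.017
outer loop
vertex -3.329 2.703 -0.537
vertex -3.322 2.597 0.626
vertex -3.206 3.65 0.135
endloop
endfacet
facet normal -0.704 0.469 -0.532
outer loop
vertex -3.329 2.703 -0.537
vertex -3.206 3.65 0.135
vertex -2.558 3.53 -0.828
endloop
endfacet
facet normal -0.352 -0.002 -0.936
outer loop
vertex -3.329 2.703 -0.537
vertex -2.558 3.53 -0.828
vertex -2.273 2.403 -0.933
endloop
endfacet
facet normal -0.422 -0.645 -0.637
outer loop
vertex -3.329 2.703 -0.537
vertex -2.273 2.403 -0.933
vertex -2.745 1.826 -0.035
endloop
endfacet
facet normal -0.819 -0.572 -0.047
outer loop
vertex -3.329 2.703 -0.537
vertex -2.745 1.826 -0.035
vertex -3.322 2.597 0.626
endloop
endfacet
facet normal -0.230 0.935 -0.271
outer loop
vertex -2.558 3.53 -0.828
vertex -3.206 3.65 0.135
vertex -2.075 3.934 0.155
endloop
endfacet
facet normal -0.697 0.365 0.617
outer loop
vertex -3.206 3.65 0.135
vertex -3.322 2.597 0.626
vertex -2.547 3.357 1.053
endloop
endfacet
facet normal -0.416 -0.751 0.513
outer loop
vertex -3.322 2.597 0.626
vertex -2.745 1.826 -0.035
vertex -2.262 2.23 0.948
endloop
endfacet
facet normal 0.226 -0.869 -0.440
outer loop
vertex -2.745 1.826 -0.035
vertex -2.273 2.403 -0.933
vertex -1.614 2.11 -0.015
endloop
endfacet
facet normal 0.340 0.172 -0.924
outer loop
vertex -2.273 2.403 -0.933
vertex -2.558 3.53 -0.828
vertex -1.498 3.163 -0.506
endloop
endfacet
facet normal 0.422 0.645 0.637
outer loop
vertex -1.491 3.057 0.657
vertex -2.075 3.934 0.155
vertex -2.547 3.357 1.053
endloop
endfacet
facet normal 0.352 0.002 0.936
outer loop
vertex -1.491 3.057 0.657
vertex -2.547 3.357 1.053
vertex -2.262 2.23 0.948
endloop
endfacet
facet normal 0.704 -0.469 0.532
outer loop
vertex -1.491 3.057 0.657
vertex -2.262 2.23 0.948
vertex -1.614 2.11 -0.015
endloop
endfacet
facet normal 0.993 -0.117 -0.017
outer loop
vertex -1.491 3.057 0.657
vertex -1.614 2.11 -0.015
vertex -1.498 3.163 -0.506
endloop
endfacet
facet normal 0.819 0.572 0.047
outer loop
vertex -1.491 3.057 0.657
vertex -1.498 3.163 -0.506
vertex -2.075 3.934 0.155
endloop
endfacet
facet normal -0.226 0.869 0.440
outer loop
vertex -2.547 3.357 1.053
vertex -2.075 3.934 0.155
vertex -3.206 3.65 0.135
endloop
endfacet
facet normal -0.340 -0.172 0.924
outer loop
vertex -2.262 2.23 0.948
vertex -2.547 3.357 1.053
vertex -3.322 2.597 0.626
endloop
endfacet
facet normal 0.230 -0.935 0.271
outer loop
vertex -1.614 2.11 -0.015
vertex -2.262 2.23 0.948
vertex -2.745 1.826 -0.035
endloop
endfacet
facet normal 0.697 -0.365 -0.617
outer loop
vertex -1.498 3.163 -0.506
vertex -1.614 2.11 -0.015
vertex -2.273 2.403 -0.933
endloop
endfacet
facet normal 0.416 0.751 -0.513
outer loop
vertex -2.075 3.934 0.155
vertex -1.498 3.163 -0.506
vertex -2.558 3.53 -0.828
endloop
endfacet
facet normal -0.959 0.281 -0.042
outer loop
vertex -4.302 3.644 3.328
vertex -3.832 5.11 2.415
vertex -4.471 2.868 1.997
endloop
endfacet
facet normal -0.262 -0.819 0.511
outer loop
vertex -2.908 2.41 2.065
vertex -4.302 3.644 3.328
vertex -4.471 2.868 1.997
endloop
endfacet
facet normal -0.959 0.281 -0.042
outer loop
vertex -4.471 2.868 1.997
vertex -3.832 5.11 2.415
vertex -4.001 4.334 1.083
endloop
endfacet
facet normal -0.109 -0.500 -0.859
outer loop
vertex -4.001 4.334 1.083
vertex -2.908 2.41 2.065
vertex -4.471 2.868 1.997
endloop
endfacet
facet normal 0.109 0.500 0.859
outer loop
vertex -4.302 3.644 3.328
vertex -2.269 4.652 2.483
vertex -3.832 5.11 2.415
endloop
endfacet
facet normal -0.262 -0.819 0.510
outer loop
vertex -2.739 3.186 3.397
vertex -4.302 3.644 3.328
vertex -2.908 2.41 2.065
endloop
endfacet
facet normal 0.109 0.501 0.859
outer loop
vertex -2.739 3.186 3.397
vertex -2.269 4.652 2.483
vertex -4.302 3.644 3.328
endloop
endfacet
facet normal 0.262 0.819 -0.510
outer loop
vertex -3.832 5.11 2.415
vertex -2.269 4.652 2.483
vertex -4.001 4.334 1.083
endloop
endfacet
facet normal -0.109 -0.500 -0.859
outer loop
vertex -2.438 3.876 1.152
vertex -2.908 2.41 2.065
vertex -4.001 4.334 1.083
endloop
endfacet
facet normal 0.262 0.819 -0.511
outer loop
vertex -4.001 4.334 1.083
vertex -2.269 4.652 2.483
vertex -2.438 3.876 1.152
endloop
endfacet
facet normal 0.959 -0.281 0.042
outer loop
vertex -2.438 3.876 1.152
vertex -2.739 3.186 3.397
vertex -2.908 2.41 2.065
endloop
endfacet
facet normal 0.959 -0.281 0.042
outer loop
vertex -2.269 4.652 2.483
vertex -2.739 3.186 3.397
vertex -2.438 3.876 1.152
endloop
endfacet

endsolid


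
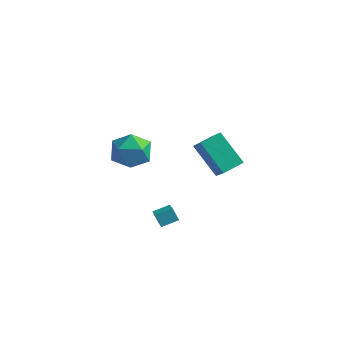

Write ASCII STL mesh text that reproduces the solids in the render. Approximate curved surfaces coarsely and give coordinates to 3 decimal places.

solid 
facet normal -0.595 0.424 0.682
outer loop
vertex -3.655 2.947 -0.402
vertex -4.234 1.874 -0.24
vertex -3.251 2.152 0.445
endloop
endfacet
facet normal 0.045 0.739 0.672
outer loop
vertex -3.655 2.947 -0.402
vertex -3.251 2.152 0.445
vertex -2.448 2.751 -0.268
endloop
endfacet
facet normal 0.159 0.987 0.014
outer loop
vertex -3.655 2.947 -0.402
vertex -2.448 2.751 -0.268
vertex -2.935 2.845 -1.394
endloop
endfacet
facet normal -0.412 0.827 -0.384
outer loop
vertex -3.655 2.947 -0.402
vertex -2.935 2.845 -1.394
vertex -4.039 2.303 -1.377
endloop
endfacet
facet normal -0.878 0.478 0.030
outer loop
vertex -3.655 2.947 -0.402
vertex -4.039 2.303 -1.377
vertex -4.234 1.874 -0.24
endloop
endfacet
facet normal 0.538 0.241 0.808
outer loop
vertex -2.448 2.751 -0.268
vertex -3.251 2.152 0.445
vertex -2.281 1.557 -0.023
endloop
endfacet
facet normal -0.499 -0.268 0.824
outer loop
vertex -3.251 2.152 0.445
vertex -4.234 1.874 -0.24
vertex -3.385 1.015 -0.006
endloop
endfacet
facet normal -0.956 -0.181 -0.232
outer loop
vertex -4.234 1.874 -0.24
vertex -4.039 2.303 -1.377
vertex -3.872 1.109 -1.132
endloop
endfacet
facet normal -0.201 0.382 -0.902
outer loop
vertex -4.039 2.303 -1.377
vertex -2.935 2.845 -1.394
vertex -3.069 1.708 -1.845
endloop
endfacet
facet normal 0.721 0.643 -0.258
outer loop
vertex -2.935 2.845 -1.394
vertex -2.448 2.751 -0.268
vertex -2.086 1.986 -1.16
endloop
endfacet
facet normal 0.412 -0.827 0.384
outer loop
vertex -2.665 0.913 -0.998
vertex -2.281 1.557 -0.023
vertex -3.385 1.015 -0.006
endloop
endfacet
facet normal -0.159 -0.987 -0.014
outer loop
vertex -2.665 0.913 -0.998
vertex -3.385 1.015 -0.006
vertex -3.872 1.109 -1.132
endloop
endfacet
facet normal -0.045 -0.739 -0.672
outer loop
vertex -2.665 0.913 -0.998
vertex -3.872 1.109 -1.132
vertex -3.069 1.708 -1.845
endloop
endfacet
facet normal 0.595 -0.424 -0.682
outer loop
vertex -2.665 0.913 -0.998
vertex -3.069 1.708 -1.845
vertex -2.086 1.986 -1.16
endloop
endfacet
facet normal 0.878 -0.478 -0.030
outer loop
vertex -2.665 0.913 -0.998
vertex -2.086 1.986 -1.16
vertex -2.281 1.557 -0.023
endloop
endfacet
facet normal 0.201 -0.382 0.902
outer loop
vertex -3.385 1.015 -0.006
vertex -2.281 1.557 -0.023
vertex -3.251 2.152 0.445
endloop
endfacet
facet normal -0.721 -0.643 0.258
outer loop
vertex -3.872 1.109 -1.132
vertex -3.385 1.015 -0.006
vertex -4.234 1.874 -0.24
endloop
endfacet
facet normal -0.538 -0.241 -0.808
outer loop
vertex -3.069 1.708 -1.845
vertex -3.872 1.109 -1.132
vertex -4.039 2.303 -1.377
endloop
endfacet
facet normal 0.499 0.268 -0.824
outer loop
vertex -2.086 1.986 -1.16
vertex -3.069 1.708 -1.845
vertex -2.935 2.845 -1.394
endloop
endfacet
facet normal 0.956 0.181 0.232
outer loop
vertex -2.281 1.557 -0.023
vertex -2.086 1.986 -1.16
vertex -2.448 2.751 -0.268
endloop
endfacet
facet normal -0.708 0.203 0.676
outer loop
vertex 2.184 -0.621 3.64
vertex 2.763 0.385 3.945
vertex 1.39 0.159 2.575
endloop
endfacet
facet normal -0.482 -0.838 -0.255
outer loop
vertex 2.877 -0.265 1.155
vertex 2.184 -0.621 3.64
vertex 1.39 0.159 2.575
endloop
endfacet
facet normal -0.708 0.202 0.676
outer loop
vertex 1.39 0.159 2.575
vertex 2.763 0.385 3.945
vertex 1.969 1.165 2.881
endloop
endfacet
facet normal -0.515 0.507 -0.691
outer loop
vertex 1.969 1.165 2.881
vertex 2.877 -0.265 1.155
vertex 1.39 0.159 2.575
endloop
endfacet
facet normal 0.516 -0.506 0.691
outer loop
vertex 2.184 -0.621 3.64
vertex 4.25 -0.039 2.525
vertex 2.763 0.385 3.945
endloop
endfacet
facet normal -0.482 -0.838 -0.255
outer loop
vertex 3.671 -1.045 2.219
vertex 2.184 -0.621 3.64
vertex 2.877 -0.265 1.155
endloop
endfacet
facet normal 0.516 -0.507 0.691
outer loop
vertex 3.671 -1.045 2.219
vertex 4.25 -0.039 2.525
vertex 2.184 -0.621 3.64
endloop
endfacet
facet normal 0.482 0.838 0.255
outer loop
vertex 2.763 0.385 3.945
vertex 4.25 -0.039 2.525
vertex 1.969 1.165 2.881
endloop
endfacet
facet normal -0.516 0.506 -0.691
outer loop
vertex 3.456 0.741 1.46
vertex 2.877 -0.265 1.155
vertex 1.969 1.165 2.881
endloop
endfacet
facet normal 0.482 0.838 0.254
outer loop
vertex 1.969 1.165 2.881
vertex 4.25 -0.039 2.525
vertex 3.456 0.741 1.46
endloop
endfacet
facet normal 0.708 -0.202 -0.677
outer loop
vertex 3.456 0.741 1.46
vertex 3.671 -1.045 2.219
vertex 2.877 -0.265 1.155
endloop
endfacet
facet normal 0.708 -0.202 -0.676
outer loop
vertex 4.25 -0.039 2.525
vertex 3.671 -1.045 2.219
vertex 3.456 0.741 1.46
endloop
endfacet
facet normal -0.521 0.127 0.844
outer loop
vertex 0.234 0.161 -2.746
vertex -0.309 0.862 -3.186
vertex -0.407 -0.52 -3.039
endloop
endfacet
facet normal 0.549 -0.708 0.445
outer loop
vertex 0.009 -0.622 -3.714
vertex 0.234 0.161 -2.746
vertex -0.407 -0.52 -3.039
endloop
endfacet
facet normal -0.520 0.127 0.845
outer loop
vertex -0.407 -0.52 -3.039
vertex -0.309 0.862 -3.186
vertex -0.95 0.181 -3.478
endloop
endfacet
facet normal -0.655 -0.694 -0.299
outer loop
vertex -0.95 0.181 -3.478
vertex 0.009 -0.622 -3.714
vertex -0.407 -0.52 -3.039
endloop
endfacet
facet normal 0.655 0.694 0.299
outer loop
vertex 0.234 0.161 -2.746
vertex 0.107 0.76 -3.861
vertex -0.309 0.862 -3.186
endloop
endfacet
facet normal 0.549 -0.708 0.445
outer loop
vertex 0.65 0.059 -3.422
vertex 0.234 0.161 -2.746
vertex 0.009 -0.622 -3.714
endloop
endfacet
facet normal 0.655 0.694 0.298
outer loop
vertex 0.65 0.059 -3.422
vertex 0.107 0.76 -3.861
vertex 0.234 0.161 -2.746
endloop
endfacet
facet normal -0.549 0.708 -0.445
outer loop
vertex -0.309 0.862 -3.186
vertex 0.107 0.76 -3.861
vertex -0.95 0.181 -3.478
endloop
endfacet
facet normal -0.655 -0.694 -0.298
outer loop
vertex -0.534 0.079 -4.154
vertex 0.009 -0.622 -3.714
vertex -0.95 0.181 -3.478
endloop
endfacet
facet normal -0.549 0.708 -0.445
outer loop
vertex -0.95 0.181 -3.478
vertex 0.107 0.76 -3.861
vertex -0.534 0.079 -4.154
endloop
endfacet
facet normal 0.520 -0.127 -0.845
outer loop
vertex -0.534 0.079 -4.154
vertex 0.65 0.059 -3.422
vertex 0.009 -0.622 -3.714
endloop
endfacet
facet normal 0.520 -0.126 -0.845
outer loop
vertex 0.107 0.76 -3.861
vertex 0.65 0.059 -3.422
vertex -0.534 0.079 -4.154
endloop
endfacet

endsolid


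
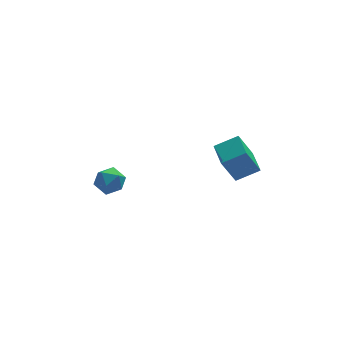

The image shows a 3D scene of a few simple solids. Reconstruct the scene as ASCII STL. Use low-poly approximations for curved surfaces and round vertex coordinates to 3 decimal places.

solid 
facet normal -0.843 0.310 0.440
outer loop
vertex -4.526 -3.144 -0.686
vertex -4.044 -3.054 0.173
vertex -4.089 -2.289 -0.451
endloop
endfacet
facet normal -0.833 0.494 -0.249
outer loop
vertex -4.526 -3.144 -0.686
vertex -4.089 -2.289 -0.451
vertex -4.023 -2.642 -1.372
endloop
endfacet
facet normal -0.765 -0.103 -0.636
outer loop
vertex -4.526 -3.144 -0.686
vertex -4.023 -2.642 -1.372
vertex -3.936 -3.625 -1.317
endloop
endfacet
facet normal -0.732 -0.655 -0.185
outer loop
vertex -4.526 -3.144 -0.686
vertex -3.936 -3.625 -1.317
vertex -3.95 -3.879 -0.362
endloop
endfacet
facet normal -0.781 -0.400 0.480
outer loop
vertex -4.526 -3.144 -0.686
vertex -3.95 -3.879 -0.362
vertex -4.044 -3.054 0.173
endloop
endfacet
facet normal -0.255 0.897 -0.362
outer loop
vertex -4.023 -2.642 -1.372
vertex -4.089 -2.289 -0.451
vertex -3.23 -2.241 -0.938
endloop
endfacet
facet normal -0.271 0.599 0.754
outer loop
vertex -4.089 -2.289 -0.451
vertex -4.044 -3.054 0.173
vertex -3.244 -2.495 0.017
endloop
endfacet
facet normal -0.170 -0.550 0.818
outer loop
vertex -4.044 -3.054 0.173
vertex -3.95 -3.879 -0.362
vertex -3.157 -3.478 0.072
endloop
endfacet
facet normal -0.092 -0.962 -0.257
outer loop
vertex -3.95 -3.879 -0.362
vertex -3.936 -3.625 -1.317
vertex -3.091 -3.831 -0.849
endloop
endfacet
facet normal -0.145 -0.068 -0.987
outer loop
vertex -3.936 -3.625 -1.317
vertex -4.023 -2.642 -1.372
vertex -3.136 -3.066 -1.473
endloop
endfacet
facet normal 0.732 0.655 0.185
outer loop
vertex -2.654 -2.976 -0.614
vertex -3.23 -2.241 -0.938
vertex -3.244 -2.495 0.017
endloop
endfacet
facet normal 0.765 0.103 0.636
outer loop
vertex -2.654 -2.976 -0.614
vertex -3.244 -2.495 0.017
vertex -3.157 -3.478 0.072
endloop
endfacet
facet normal 0.833 -0.494 0.249
outer loop
vertex -2.654 -2.976 -0.614
vertex -3.157 -3.478 0.072
vertex -3.091 -3.831 -0.849
endloop
endfacet
facet normal 0.843 -0.310 -0.440
outer loop
vertex -2.654 -2.976 -0.614
vertex -3.091 -3.831 -0.849
vertex -3.136 -3.066 -1.473
endloop
endfacet
facet normal 0.781 0.400 -0.480
outer loop
vertex -2.654 -2.976 -0.614
vertex -3.136 -3.066 -1.473
vertex -3.23 -2.241 -0.938
endloop
endfacet
facet normal 0.092 0.962 0.257
outer loop
vertex -3.244 -2.495 0.017
vertex -3.23 -2.241 -0.938
vertex -4.089 -2.289 -0.451
endloop
endfacet
facet normal 0.145 0.068 0.987
outer loop
vertex -3.157 -3.478 0.072
vertex -3.244 -2.495 0.017
vertex -4.044 -3.054 0.173
endloop
endfacet
facet normal 0.255 -0.897 0.362
outer loop
vertex -3.091 -3.831 -0.849
vertex -3.157 -3.478 0.072
vertex -3.95 -3.879 -0.362
endloop
endfacet
facet normal 0.271 -0.599 -0.754
outer loop
vertex -3.136 -3.066 -1.473
vertex -3.091 -3.831 -0.849
vertex -3.936 -3.625 -1.317
endloop
endfacet
facet normal 0.170 0.550 -0.818
outer loop
vertex -3.23 -2.241 -0.938
vertex -3.136 -3.066 -1.473
vertex -4.023 -2.642 -1.372
endloop
endfacet
facet normal -0.897 0.055 -0.439
outer loop
vertex 2.479 -4.236 0.603
vertex 2.502 -2.564 0.767
vertex 3.391 -4.068 -1.237
endloop
endfacet
facet normal -0.014 -0.995 -0.098
outer loop
vertex 4.798 -4.156 -0.547
vertex 2.479 -4.236 0.603
vertex 3.391 -4.068 -1.237
endloop
endfacet
facet normal -0.897 0.055 -0.439
outer loop
vertex 3.391 -4.068 -1.237
vertex 2.502 -2.564 0.767
vertex 3.414 -2.396 -1.073
endloop
endfacet
facet normal 0.443 0.081 -0.893
outer loop
vertex 3.414 -2.396 -1.073
vertex 4.798 -4.156 -0.547
vertex 3.391 -4.068 -1.237
endloop
endfacet
facet normal -0.443 -0.081 0.893
outer loop
vertex 2.479 -4.236 0.603
vertex 3.909 -2.652 1.457
vertex 2.502 -2.564 0.767
endloop
endfacet
facet normal -0.014 -0.995 -0.098
outer loop
vertex 3.886 -4.324 1.293
vertex 2.479 -4.236 0.603
vertex 4.798 -4.156 -0.547
endloop
endfacet
facet normal -0.443 -0.081 0.893
outer loop
vertex 3.886 -4.324 1.293
vertex 3.909 -2.652 1.457
vertex 2.479 -4.236 0.603
endloop
endfacet
facet normal 0.014 0.995 0.098
outer loop
vertex 2.502 -2.564 0.767
vertex 3.909 -2.652 1.457
vertex 3.414 -2.396 -1.073
endloop
endfacet
facet normal 0.443 0.081 -0.893
outer loop
vertex 4.821 -2.484 -0.383
vertex 4.798 -4.156 -0.547
vertex 3.414 -2.396 -1.073
endloop
endfacet
facet normal 0.014 0.995 0.098
outer loop
vertex 3.414 -2.396 -1.073
vertex 3.909 -2.652 1.457
vertex 4.821 -2.484 -0.383
endloop
endfacet
facet normal 0.897 -0.055 0.439
outer loop
vertex 4.821 -2.484 -0.383
vertex 3.886 -4.324 1.293
vertex 4.798 -4.156 -0.547
endloop
endfacet
facet normal 0.897 -0.055 0.439
outer loop
vertex 3.909 -2.652 1.457
vertex 3.886 -4.324 1.293
vertex 4.821 -2.484 -0.383
endloop
endfacet

endsolid


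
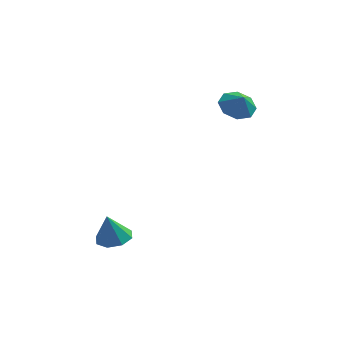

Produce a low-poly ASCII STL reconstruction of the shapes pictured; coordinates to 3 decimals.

solid 
facet normal -0.361 0.416 -0.834
outer loop
vertex 4.318 1.855 3.31
vertex 3.696 1.022 3.164
vertex 3.602 1.941 3.663
endloop
endfacet
facet normal 0.446 0.368 0.816
outer loop
vertex 4.318 1.855 3.31
vertex 3.602 1.941 3.663
vertex 4.064 0.598 4.016
endloop
endfacet
facet normal -0.361 0.416 -0.835
outer loop
vertex 3.602 1.941 3.663
vertex 3.696 1.022 3.164
vertex 2.94 1.489 3.724
endloop
endfacet
facet normal -0.069 0.231 0.970
outer loop
vertex 3.602 1.941 3.663
vertex 2.94 1.489 3.724
vertex 4.064 0.598 4.016
endloop
endfacet
facet normal -0.361 0.416 -0.835
outer loop
vertex 2.94 1.489 3.724
vertex 3.696 1.022 3.164
vertex 2.721 0.763 3.457
endloop
endfacet
facet normal -0.398 -0.209 0.894
outer loop
vertex 2.94 1.489 3.724
vertex 2.721 0.763 3.457
vertex 4.064 0.598 4.016
endloop
endfacet
facet normal -0.361 0.415 -0.835
outer loop
vertex 2.721 0.763 3.457
vertex 3.696 1.022 3.164
vertex 3.073 0.189 3.019
endloop
endfacet
facet normal -0.348 -0.694 0.630
outer loop
vertex 2.721 0.763 3.457
vertex 3.073 0.189 3.019
vertex 4.064 0.598 4.016
endloop
endfacet
facet normal -0.361 0.415 -0.835
outer loop
vertex 3.073 0.189 3.019
vertex 3.696 1.022 3.164
vertex 3.79 0.103 2.666
endloop
endfacet
facet normal 0.052 -0.941 0.335
outer loop
vertex 3.073 0.189 3.019
vertex 3.79 0.103 2.666
vertex 4.064 0.598 4.016
endloop
endfacet
facet normal -0.361 0.416 -0.835
outer loop
vertex 3.79 0.103 2.666
vertex 3.696 1.022 3.164
vertex 4.452 0.555 2.605
endloop
endfacet
facet normal 0.566 -0.805 0.180
outer loop
vertex 3.79 0.103 2.666
vertex 4.452 0.555 2.605
vertex 4.064 0.598 4.016
endloop
endfacet
facet normal -0.361 0.416 -0.835
outer loop
vertex 4.452 0.555 2.605
vertex 3.696 1.022 3.164
vertex 4.671 1.281 2.872
endloop
endfacet
facet normal 0.895 -0.365 0.257
outer loop
vertex 4.452 0.555 2.605
vertex 4.671 1.281 2.872
vertex 4.064 0.598 4.016
endloop
endfacet
facet normal -0.360 0.416 -0.835
outer loop
vertex 4.671 1.281 2.872
vertex 3.696 1.022 3.164
vertex 4.318 1.855 3.31
endloop
endfacet
facet normal 0.845 0.122 0.521
outer loop
vertex 4.671 1.281 2.872
vertex 4.318 1.855 3.31
vertex 4.064 0.598 4.016
endloop
endfacet
facet normal 0.193 0.092 -0.977
outer loop
vertex -1.432 -4.524 -4.294
vertex -1.988 -3.693 -4.326
vertex -1.023 -3.892 -4.154
endloop
endfacet
facet normal 0.630 -0.533 0.565
outer loop
vertex -1.432 -4.524 -4.294
vertex -1.023 -3.892 -4.154
vertex -2.312 -3.847 -2.674
endloop
endfacet
facet normal 0.193 0.091 -0.977
outer loop
vertex -1.023 -3.892 -4.154
vertex -1.988 -3.693 -4.326
vertex -1.179 -3.144 -4.115
endloop
endfacet
facet normal 0.750 0.123 0.650
outer loop
vertex -1.023 -3.892 -4.154
vertex -1.179 -3.144 -4.115
vertex -2.312 -3.847 -2.674
endloop
endfacet
facet normal 0.193 0.091 -0.977
outer loop
vertex -1.179 -3.144 -4.115
vertex -1.988 -3.693 -4.326
vertex -1.809 -2.717 -4.2
endloop
endfacet
facet normal 0.377 0.681 0.628
outer loop
vertex -1.179 -3.144 -4.115
vertex -1.809 -2.717 -4.2
vertex -2.312 -3.847 -2.674
endloop
endfacet
facet normal 0.192 0.091 -0.977
outer loop
vertex -1.809 -2.717 -4.2
vertex -1.988 -3.693 -4.326
vertex -2.543 -2.862 -4.358
endloop
endfacet
facet normal -0.271 0.814 0.513
outer loop
vertex -1.809 -2.717 -4.2
vertex -2.543 -2.862 -4.358
vertex -2.312 -3.847 -2.674
endloop
endfacet
facet normal 0.192 0.091 -0.977
outer loop
vertex -2.543 -2.862 -4.358
vertex -1.988 -3.693 -4.326
vertex -2.952 -3.494 -4.497
endloop
endfacet
facet normal -0.814 0.445 0.372
outer loop
vertex -2.543 -2.862 -4.358
vertex -2.952 -3.494 -4.497
vertex -2.312 -3.847 -2.674
endloop
endfacet
facet normal 0.192 0.091 -0.977
outer loop
vertex -2.952 -3.494 -4.497
vertex -1.988 -3.693 -4.326
vertex -2.796 -4.242 -4.536
endloop
endfacet
facet normal -0.935 -0.210 0.287
outer loop
vertex -2.952 -3.494 -4.497
vertex -2.796 -4.242 -4.536
vertex -2.312 -3.847 -2.674
endloop
endfacet
facet normal 0.192 0.091 -0.977
outer loop
vertex -2.796 -4.242 -4.536
vertex -1.988 -3.693 -4.326
vertex -2.166 -4.669 -4.452
endloop
endfacet
facet normal -0.562 -0.768 0.309
outer loop
vertex -2.796 -4.242 -4.536
vertex -2.166 -4.669 -4.452
vertex -2.312 -3.847 -2.674
endloop
endfacet
facet normal 0.192 0.091 -0.977
outer loop
vertex -2.166 -4.669 -4.452
vertex -1.988 -3.693 -4.326
vertex -1.432 -4.524 -4.294
endloop
endfacet
facet normal 0.087 -0.902 0.424
outer loop
vertex -2.166 -4.669 -4.452
vertex -1.432 -4.524 -4.294
vertex -2.312 -3.847 -2.674
endloop
endfacet

endsolid


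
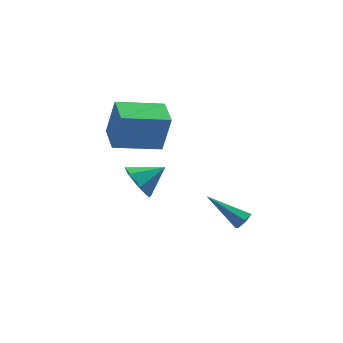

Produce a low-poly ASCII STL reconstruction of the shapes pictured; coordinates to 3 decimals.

solid 
facet normal -0.980 -0.017 0.197
outer loop
vertex -1.451 0.752 2.291
vertex -1.454 2.158 2.394
vertex -1.823 0.886 0.453
endloop
endfacet
facet normal 0.002 -0.997 -0.073
outer loop
vertex 0.294 0.922 0.026
vertex -1.451 0.752 2.291
vertex -1.823 0.886 0.453
endloop
endfacet
facet normal -0.980 -0.017 0.198
outer loop
vertex -1.823 0.886 0.453
vertex -1.454 2.158 2.394
vertex -1.827 2.292 0.556
endloop
endfacet
facet normal -0.198 0.071 -0.978
outer loop
vertex -1.827 2.292 0.556
vertex 0.294 0.922 0.026
vertex -1.823 0.886 0.453
endloop
endfacet
facet normal 0.198 -0.071 0.978
outer loop
vertex -1.451 0.752 2.291
vertex 0.663 2.194 1.967
vertex -1.454 2.158 2.394
endloop
endfacet
facet normal 0.002 -0.997 -0.073
outer loop
vertex 0.667 0.788 1.864
vertex -1.451 0.752 2.291
vertex 0.294 0.922 0.026
endloop
endfacet
facet normal 0.198 -0.071 0.978
outer loop
vertex 0.667 0.788 1.864
vertex 0.663 2.194 1.967
vertex -1.451 0.752 2.291
endloop
endfacet
facet normal -0.002 0.997 0.073
outer loop
vertex -1.454 2.158 2.394
vertex 0.663 2.194 1.967
vertex -1.827 2.292 0.556
endloop
endfacet
facet normal -0.198 0.071 -0.978
outer loop
vertex 0.291 2.328 0.129
vertex 0.294 0.922 0.026
vertex -1.827 2.292 0.556
endloop
endfacet
facet normal -0.002 0.997 0.073
outer loop
vertex -1.827 2.292 0.556
vertex 0.663 2.194 1.967
vertex 0.291 2.328 0.129
endloop
endfacet
facet normal 0.980 0.017 -0.198
outer loop
vertex 0.291 2.328 0.129
vertex 0.667 0.788 1.864
vertex 0.294 0.922 0.026
endloop
endfacet
facet normal 0.980 0.017 -0.197
outer loop
vertex 0.663 2.194 1.967
vertex 0.667 0.788 1.864
vertex 0.291 2.328 0.129
endloop
endfacet
facet normal 0.694 -0.409 -0.592
outer loop
vertex 2.947 -3.748 -1.068
vertex 2.633 -3.719 -1.456
vertex 2.942 -3.339 -1.356
endloop
endfacet
facet normal 0.548 0.486 0.681
outer loop
vertex 2.947 -3.748 -1.068
vertex 2.942 -3.339 -1.356
vertex 1.307 -2.941 -0.324
endloop
endfacet
facet normal 0.694 -0.409 -0.592
outer loop
vertex 2.942 -3.339 -1.356
vertex 2.633 -3.719 -1.456
vertex 2.628 -3.31 -1.744
endloop
endfacet
facet normal 0.188 0.979 -0.079
outer loop
vertex 2.942 -3.339 -1.356
vertex 2.628 -3.31 -1.744
vertex 1.307 -2.941 -0.324
endloop
endfacet
facet normal 0.694 -0.409 -0.592
outer loop
vertex 2.628 -3.31 -1.744
vertex 2.633 -3.719 -1.456
vertex 2.319 -3.69 -1.844
endloop
endfacet
facet normal -0.514 0.583 -0.629
outer loop
vertex 2.628 -3.31 -1.744
vertex 2.319 -3.69 -1.844
vertex 1.307 -2.941 -0.324
endloop
endfacet
facet normal 0.695 -0.407 -0.593
outer loop
vertex 2.319 -3.69 -1.844
vertex 2.633 -3.719 -1.456
vertex 2.324 -4.099 -1.557
endloop
endfacet
facet normal -0.855 -0.305 -0.419
outer loop
vertex 2.319 -3.69 -1.844
vertex 2.324 -4.099 -1.557
vertex 1.307 -2.941 -0.324
endloop
endfacet
facet normal 0.694 -0.407 -0.594
outer loop
vertex 2.324 -4.099 -1.557
vertex 2.633 -3.719 -1.456
vertex 2.639 -4.128 -1.169
endloop
endfacet
facet normal -0.495 -0.799 0.342
outer loop
vertex 2.324 -4.099 -1.557
vertex 2.639 -4.128 -1.169
vertex 1.307 -2.941 -0.324
endloop
endfacet
facet normal 0.695 -0.406 -0.593
outer loop
vertex 2.639 -4.128 -1.169
vertex 2.633 -3.719 -1.456
vertex 2.947 -3.748 -1.068
endloop
endfacet
facet normal 0.206 -0.404 0.891
outer loop
vertex 2.639 -4.128 -1.169
vertex 2.947 -3.748 -1.068
vertex 1.307 -2.941 -0.324
endloop
endfacet
facet normal -0.848 -0.076 -0.524
outer loop
vertex -1.121 -3.781 0.682
vertex -1.597 -3.64 1.432
vertex -1.287 -3.035 0.842
endloop
endfacet
facet normal 0.862 0.282 -0.421
outer loop
vertex -1.121 -3.781 0.682
vertex -1.287 -3.035 0.842
vertex -0.503 -3.54 2.108
endloop
endfacet
facet normal -0.848 -0.077 -0.524
outer loop
vertex -1.287 -3.035 0.842
vertex -1.597 -3.64 1.432
vertex -1.687 -2.744 1.446
endloop
endfacet
facet normal 0.566 0.824 -0.022
outer loop
vertex -1.287 -3.035 0.842
vertex -1.687 -2.744 1.446
vertex -0.503 -3.54 2.108
endloop
endfacet
facet normal -0.848 -0.077 -0.524
outer loop
vertex -1.687 -2.744 1.446
vertex -1.597 -3.64 1.432
vertex -2.019 -3.128 2.04
endloop
endfacet
facet normal 0.184 0.776 0.604
outer loop
vertex -1.687 -2.744 1.446
vertex -2.019 -3.128 2.04
vertex -0.503 -3.54 2.108
endloop
endfacet
facet normal -0.848 -0.077 -0.524
outer loop
vertex -2.019 -3.128 2.04
vertex -1.597 -3.64 1.432
vertex -2.033 -3.897 2.176
endloop
endfacet
facet normal 0.003 0.174 0.985
outer loop
vertex -2.019 -3.128 2.04
vertex -2.033 -3.897 2.176
vertex -0.503 -3.54 2.108
endloop
endfacet
facet normal -0.848 -0.077 -0.524
outer loop
vertex -2.033 -3.897 2.176
vertex -1.597 -3.64 1.432
vertex -1.719 -4.472 1.752
endloop
endfacet
facet normal 0.160 -0.528 0.834
outer loop
vertex -2.033 -3.897 2.176
vertex -1.719 -4.472 1.752
vertex -0.503 -3.54 2.108
endloop
endfacet
facet normal -0.848 -0.077 -0.524
outer loop
vertex -1.719 -4.472 1.752
vertex -1.597 -3.64 1.432
vertex -1.313 -4.421 1.087
endloop
endfacet
facet normal 0.536 -0.801 0.266
outer loop
vertex -1.719 -4.472 1.752
vertex -1.313 -4.421 1.087
vertex -0.503 -3.54 2.108
endloop
endfacet
facet normal -0.848 -0.077 -0.524
outer loop
vertex -1.313 -4.421 1.087
vertex -1.597 -3.64 1.432
vertex -1.121 -3.781 0.682
endloop
endfacet
facet normal 0.849 -0.440 -0.293
outer loop
vertex -1.313 -4.421 1.087
vertex -1.121 -3.781 0.682
vertex -0.503 -3.54 2.108
endloop
endfacet

endsolid


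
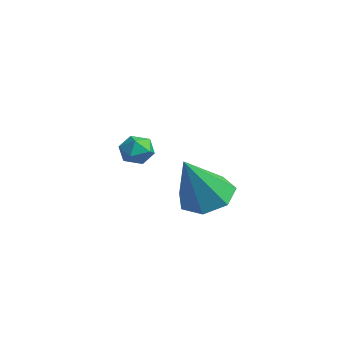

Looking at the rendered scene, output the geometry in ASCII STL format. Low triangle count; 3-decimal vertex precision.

solid 
facet normal -0.244 0.489 -0.837
outer loop
vertex 3.01 -1.513 1.847
vertex 2.053 -1.773 1.974
vertex 2.527 -0.96 2.311
endloop
endfacet
facet normal 0.828 0.365 0.427
outer loop
vertex 3.01 -1.513 1.847
vertex 2.527 -0.96 2.311
vertex 2.587 -2.847 3.806
endloop
endfacet
facet normal -0.244 0.489 -0.837
outer loop
vertex 2.527 -0.96 2.311
vertex 2.053 -1.773 1.974
vertex 1.687 -1.02 2.521
endloop
endfacet
facet normal 0.149 0.617 0.773
outer loop
vertex 2.527 -0.96 2.311
vertex 1.687 -1.02 2.521
vertex 2.587 -2.847 3.806
endloop
endfacet
facet normal -0.244 0.489 -0.837
outer loop
vertex 1.687 -1.02 2.521
vertex 2.053 -1.773 1.974
vertex 1.123 -1.647 2.319
endloop
endfacet
facet normal -0.572 0.264 0.776
outer loop
vertex 1.687 -1.02 2.521
vertex 1.123 -1.647 2.319
vertex 2.587 -2.847 3.806
endloop
endfacet
facet normal -0.244 0.490 -0.837
outer loop
vertex 1.123 -1.647 2.319
vertex 2.053 -1.773 1.974
vertex 1.258 -2.369 1.857
endloop
endfacet
facet normal -0.792 -0.427 0.436
outer loop
vertex 1.123 -1.647 2.319
vertex 1.258 -2.369 1.857
vertex 2.587 -2.847 3.806
endloop
endfacet
facet normal -0.244 0.490 -0.837
outer loop
vertex 1.258 -2.369 1.857
vertex 2.053 -1.773 1.974
vertex 1.992 -2.642 1.483
endloop
endfacet
facet normal -0.346 -0.938 0.006
outer loop
vertex 1.258 -2.369 1.857
vertex 1.992 -2.642 1.483
vertex 2.587 -2.847 3.806
endloop
endfacet
facet normal -0.245 0.490 -0.837
outer loop
vertex 1.992 -2.642 1.483
vertex 2.053 -1.773 1.974
vertex 2.771 -2.261 1.478
endloop
endfacet
facet normal 0.431 -0.883 -0.188
outer loop
vertex 1.992 -2.642 1.483
vertex 2.771 -2.261 1.478
vertex 2.587 -2.847 3.806
endloop
endfacet
facet normal -0.244 0.491 -0.836
outer loop
vertex 2.771 -2.261 1.478
vertex 2.053 -1.773 1.974
vertex 3.01 -1.513 1.847
endloop
endfacet
facet normal 0.953 -0.304 -0.001
outer loop
vertex 2.771 -2.261 1.478
vertex 3.01 -1.513 1.847
vertex 2.587 -2.847 3.806
endloop
endfacet
facet normal -0.940 0.108 0.324
outer loop
vertex -2.327 -2.053 2.835
vertex -2.456 -2.706 2.678
vertex -2.223 -2.544 3.3
endloop
endfacet
facet normal -0.496 0.539 0.680
outer loop
vertex -2.327 -2.053 2.835
vertex -2.223 -2.544 3.3
vertex -1.769 -2.038 3.23
endloop
endfacet
facet normal -0.172 0.963 0.207
outer loop
vertex -2.327 -2.053 2.835
vertex -1.769 -2.038 3.23
vertex -1.722 -1.887 2.565
endloop
endfacet
facet normal -0.416 0.794 -0.443
outer loop
vertex -2.327 -2.053 2.835
vertex -1.722 -1.887 2.565
vertex -2.147 -2.3 2.224
endloop
endfacet
facet normal -0.891 0.265 -0.369
outer loop
vertex -2.327 -2.053 2.835
vertex -2.147 -2.3 2.224
vertex -2.456 -2.706 2.678
endloop
endfacet
facet normal 0.004 0.134 0.991
outer loop
vertex -1.769 -2.038 3.23
vertex -2.223 -2.544 3.3
vertex -1.553 -2.68 3.316
endloop
endfacet
facet normal -0.714 -0.564 0.414
outer loop
vertex -2.223 -2.544 3.3
vertex -2.456 -2.706 2.678
vertex -1.978 -3.093 2.975
endloop
endfacet
facet normal -0.635 -0.309 -0.708
outer loop
vertex -2.456 -2.706 2.678
vertex -2.147 -2.3 2.224
vertex -1.931 -2.942 2.31
endloop
endfacet
facet normal 0.131 0.548 -0.826
outer loop
vertex -2.147 -2.3 2.224
vertex -1.722 -1.887 2.565
vertex -1.477 -2.436 2.24
endloop
endfacet
facet normal 0.526 0.821 0.224
outer loop
vertex -1.722 -1.887 2.565
vertex -1.769 -2.038 3.23
vertex -1.244 -2.274 2.862
endloop
endfacet
facet normal 0.416 -0.794 0.443
outer loop
vertex -1.373 -2.927 2.705
vertex -1.553 -2.68 3.316
vertex -1.978 -3.093 2.975
endloop
endfacet
facet normal 0.172 -0.963 -0.207
outer loop
vertex -1.373 -2.927 2.705
vertex -1.978 -3.093 2.975
vertex -1.931 -2.942 2.31
endloop
endfacet
facet normal 0.496 -0.539 -0.680
outer loop
vertex -1.373 -2.927 2.705
vertex -1.931 -2.942 2.31
vertex -1.477 -2.436 2.24
endloop
endfacet
facet normal 0.940 -0.108 -0.324
outer loop
vertex -1.373 -2.927 2.705
vertex -1.477 -2.436 2.24
vertex -1.244 -2.274 2.862
endloop
endfacet
facet normal 0.891 -0.265 0.369
outer loop
vertex -1.373 -2.927 2.705
vertex -1.244 -2.274 2.862
vertex -1.553 -2.68 3.316
endloop
endfacet
facet normal -0.131 -0.548 0.826
outer loop
vertex -1.978 -3.093 2.975
vertex -1.553 -2.68 3.316
vertex -2.223 -2.544 3.3
endloop
endfacet
facet normal -0.526 -0.821 -0.224
outer loop
vertex -1.931 -2.942 2.31
vertex -1.978 -3.093 2.975
vertex -2.456 -2.706 2.678
endloop
endfacet
facet normal -0.004 -0.134 -0.991
outer loop
vertex -1.477 -2.436 2.24
vertex -1.931 -2.942 2.31
vertex -2.147 -2.3 2.224
endloop
endfacet
facet normal 0.714 0.564 -0.414
outer loop
vertex -1.244 -2.274 2.862
vertex -1.477 -2.436 2.24
vertex -1.722 -1.887 2.565
endloop
endfacet
facet normal 0.635 0.309 0.708
outer loop
vertex -1.553 -2.68 3.316
vertex -1.244 -2.274 2.862
vertex -1.769 -2.038 3.23
endloop
endfacet

endsolid


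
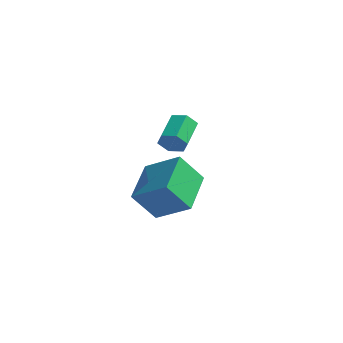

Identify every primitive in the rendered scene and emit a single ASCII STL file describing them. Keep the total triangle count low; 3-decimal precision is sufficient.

solid 
facet normal 0.234 -0.875 -0.423
outer loop
vertex -0.993 2.427 0.166
vertex -1.323 2.109 0.641
vertex -1.634 2.293 0.088
endloop
endfacet
facet normal 0.018 0.439 -0.898
outer loop
vertex -0.993 2.427 0.166
vertex -1.634 2.293 0.088
vertex -1.346 3.749 0.805
endloop
endfacet
facet normal 0.018 0.439 -0.898
outer loop
vertex -1.346 3.749 0.805
vertex -1.634 2.293 0.088
vertex -1.988 3.615 0.727
endloop
endfacet
facet normal -0.234 0.875 0.424
outer loop
vertex -1.346 3.749 0.805
vertex -1.988 3.615 0.727
vertex -1.677 3.431 1.279
endloop
endfacet
facet normal 0.234 -0.875 -0.423
outer loop
vertex -1.634 2.293 0.088
vertex -1.323 2.109 0.641
vertex -1.965 1.975 0.563
endloop
endfacet
facet normal -0.833 0.043 -0.551
outer loop
vertex -1.634 2.293 0.088
vertex -1.965 1.975 0.563
vertex -1.988 3.615 0.727
endloop
endfacet
facet normal -0.834 0.043 -0.550
outer loop
vertex -1.988 3.615 0.727
vertex -1.965 1.975 0.563
vertex -2.318 3.297 1.202
endloop
endfacet
facet normal -0.234 0.875 0.423
outer loop
vertex -1.988 3.615 0.727
vertex -2.318 3.297 1.202
vertex -1.677 3.431 1.279
endloop
endfacet
facet normal 0.234 -0.875 -0.424
outer loop
vertex -1.965 1.975 0.563
vertex -1.323 2.109 0.641
vertex -1.654 1.791 1.115
endloop
endfacet
facet normal -0.850 -0.395 0.347
outer loop
vertex -1.965 1.975 0.563
vertex -1.654 1.791 1.115
vertex -2.318 3.297 1.202
endloop
endfacet
facet normal -0.850 -0.395 0.347
outer loop
vertex -2.318 3.297 1.202
vertex -1.654 1.791 1.115
vertex -2.007 3.113 1.754
endloop
endfacet
facet normal -0.234 0.875 0.423
outer loop
vertex -2.318 3.297 1.202
vertex -2.007 3.113 1.754
vertex -1.677 3.431 1.279
endloop
endfacet
facet normal 0.234 -0.875 -0.424
outer loop
vertex -1.654 1.791 1.115
vertex -1.323 2.109 0.641
vertex -1.012 1.925 1.193
endloop
endfacet
facet normal -0.018 -0.439 0.898
outer loop
vertex -1.654 1.791 1.115
vertex -1.012 1.925 1.193
vertex -2.007 3.113 1.754
endloop
endfacet
facet normal -0.018 -0.439 0.898
outer loop
vertex -2.007 3.113 1.754
vertex -1.012 1.925 1.193
vertex -1.366 3.247 1.832
endloop
endfacet
facet normal -0.234 0.875 0.423
outer loop
vertex -2.007 3.113 1.754
vertex -1.366 3.247 1.832
vertex -1.677 3.431 1.279
endloop
endfacet
facet normal 0.234 -0.875 -0.423
outer loop
vertex -1.012 1.925 1.193
vertex -1.323 2.109 0.641
vertex -0.682 2.243 0.718
endloop
endfacet
facet normal 0.834 -0.043 0.551
outer loop
vertex -1.012 1.925 1.193
vertex -0.682 2.243 0.718
vertex -1.366 3.247 1.832
endloop
endfacet
facet normal 0.833 -0.044 0.551
outer loop
vertex -1.366 3.247 1.832
vertex -0.682 2.243 0.718
vertex -1.035 3.565 1.357
endloop
endfacet
facet normal -0.234 0.875 0.423
outer loop
vertex -1.366 3.247 1.832
vertex -1.035 3.565 1.357
vertex -1.677 3.431 1.279
endloop
endfacet
facet normal 0.234 -0.875 -0.423
outer loop
vertex -0.682 2.243 0.718
vertex -1.323 2.109 0.641
vertex -0.993 2.427 0.166
endloop
endfacet
facet normal 0.850 0.395 -0.347
outer loop
vertex -0.682 2.243 0.718
vertex -0.993 2.427 0.166
vertex -1.035 3.565 1.357
endloop
endfacet
facet normal 0.850 0.395 -0.347
outer loop
vertex -1.035 3.565 1.357
vertex -0.993 2.427 0.166
vertex -1.346 3.749 0.805
endloop
endfacet
facet normal -0.234 0.875 0.424
outer loop
vertex -1.035 3.565 1.357
vertex -1.346 3.749 0.805
vertex -1.677 3.431 1.279
endloop
endfacet
facet normal -0.392 -0.468 0.792
outer loop
vertex 1.541 -2.699 0.685
vertex 0.939 -0.85 1.479
vertex 0.037 -2.834 -0.14
endloop
endfacet
facet normal 0.286 -0.880 -0.378
outer loop
vertex 0.661 -2.09 -1.399
vertex 1.541 -2.699 0.685
vertex 0.037 -2.834 -0.14
endloop
endfacet
facet normal -0.393 -0.468 0.792
outer loop
vertex 0.037 -2.834 -0.14
vertex 0.939 -0.85 1.479
vertex -0.564 -0.985 0.654
endloop
endfacet
facet normal -0.874 -0.078 -0.479
outer loop
vertex -0.564 -0.985 0.654
vertex 0.661 -2.09 -1.399
vertex 0.037 -2.834 -0.14
endloop
endfacet
facet normal 0.874 0.079 0.480
outer loop
vertex 1.541 -2.699 0.685
vertex 1.563 -0.106 0.22
vertex 0.939 -0.85 1.479
endloop
endfacet
facet normal 0.287 -0.880 -0.378
outer loop
vertex 2.164 -1.955 -0.574
vertex 1.541 -2.699 0.685
vertex 0.661 -2.09 -1.399
endloop
endfacet
facet normal 0.874 0.078 0.479
outer loop
vertex 2.164 -1.955 -0.574
vertex 1.563 -0.106 0.22
vertex 1.541 -2.699 0.685
endloop
endfacet
facet normal -0.287 0.880 0.378
outer loop
vertex 0.939 -0.85 1.479
vertex 1.563 -0.106 0.22
vertex -0.564 -0.985 0.654
endloop
endfacet
facet normal -0.874 -0.079 -0.479
outer loop
vertex 0.059 -0.241 -0.605
vertex 0.661 -2.09 -1.399
vertex -0.564 -0.985 0.654
endloop
endfacet
facet normal -0.287 0.880 0.378
outer loop
vertex -0.564 -0.985 0.654
vertex 1.563 -0.106 0.22
vertex 0.059 -0.241 -0.605
endloop
endfacet
facet normal 0.393 0.468 -0.792
outer loop
vertex 0.059 -0.241 -0.605
vertex 2.164 -1.955 -0.574
vertex 0.661 -2.09 -1.399
endloop
endfacet
facet normal 0.392 0.468 -0.792
outer loop
vertex 1.563 -0.106 0.22
vertex 2.164 -1.955 -0.574
vertex 0.059 -0.241 -0.605
endloop
endfacet

endsolid
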